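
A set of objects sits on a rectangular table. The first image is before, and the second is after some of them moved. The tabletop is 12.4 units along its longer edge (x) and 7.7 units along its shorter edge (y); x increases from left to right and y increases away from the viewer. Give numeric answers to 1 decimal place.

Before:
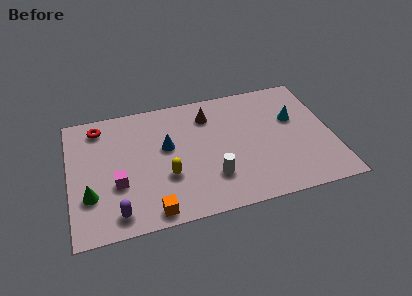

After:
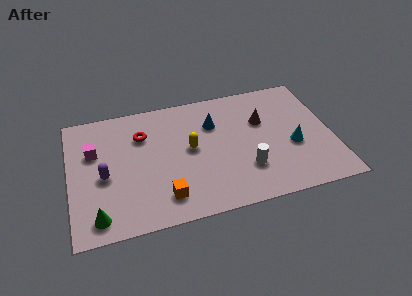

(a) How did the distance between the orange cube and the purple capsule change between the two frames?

+1.7

They were about 1.6 units apart before and 3.3 after — 1.7 units further apart.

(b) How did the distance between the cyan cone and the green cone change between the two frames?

-0.6

The distance was about 10.1 in the first image and 9.5 in the second, so they moved 0.6 units closer together.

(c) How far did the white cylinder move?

1.6

The white cylinder moved from about (6.6, 2.1) to (8.2, 2.2), a distance of √(1.6² + 0.1²) ≈ 1.6.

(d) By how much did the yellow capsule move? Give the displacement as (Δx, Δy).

(1.2, 1.4)

From the two frames, the yellow capsule sits at roughly (4.5, 2.7) before and (5.7, 4.1) after.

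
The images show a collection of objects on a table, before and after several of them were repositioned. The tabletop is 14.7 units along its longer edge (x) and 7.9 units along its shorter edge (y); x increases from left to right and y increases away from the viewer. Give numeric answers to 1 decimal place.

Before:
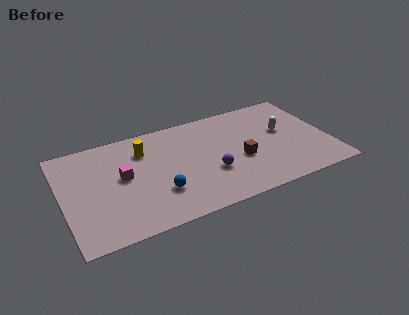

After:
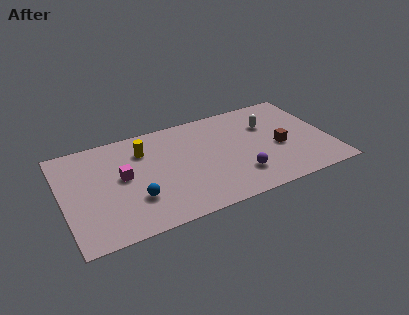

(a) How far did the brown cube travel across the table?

2.2

The brown cube was near (9.7, 3.2) before and (11.9, 3.4) after, so it travelled √(2.2² + 0.2²) ≈ 2.2 units.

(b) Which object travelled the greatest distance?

the brown cube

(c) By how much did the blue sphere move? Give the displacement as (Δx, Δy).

(-1.3, 0.0)

From the two frames, the blue sphere sits at roughly (5.1, 2.4) before and (3.8, 2.4) after.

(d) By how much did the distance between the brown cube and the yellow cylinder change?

+1.9

They were about 5.8 units apart before and 7.7 after — 1.9 units further apart.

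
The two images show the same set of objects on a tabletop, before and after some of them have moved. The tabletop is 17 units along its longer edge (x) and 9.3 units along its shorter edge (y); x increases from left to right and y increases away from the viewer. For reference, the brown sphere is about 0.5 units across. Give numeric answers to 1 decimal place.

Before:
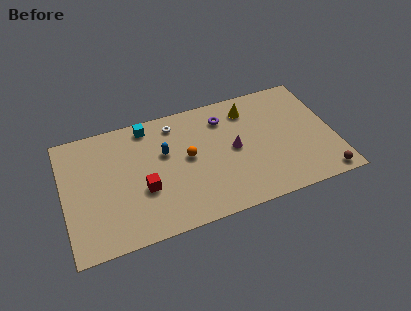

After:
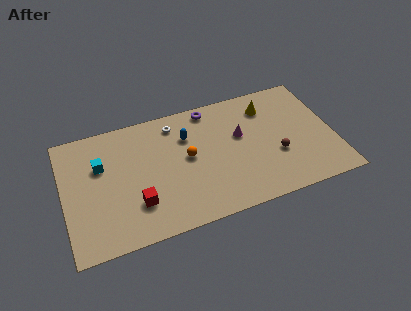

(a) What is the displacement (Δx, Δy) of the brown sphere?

(-2.7, 2.5)

The brown sphere started near (16.0, 0.9) and ended near (13.3, 3.4).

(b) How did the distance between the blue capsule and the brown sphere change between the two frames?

-4.5

Before: roughly 10.8 units apart; after: 6.3. That's 4.5 units closer together.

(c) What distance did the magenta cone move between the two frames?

1.0

The magenta cone moved from about (10.7, 4.7) to (11.2, 5.6), a distance of √(0.5² + 0.9²) ≈ 1.0.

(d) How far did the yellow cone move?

1.2

From (11.9, 7.5) to (13.1, 7.3), the yellow cone covered √(1.2² + 0.2²) ≈ 1.2 units.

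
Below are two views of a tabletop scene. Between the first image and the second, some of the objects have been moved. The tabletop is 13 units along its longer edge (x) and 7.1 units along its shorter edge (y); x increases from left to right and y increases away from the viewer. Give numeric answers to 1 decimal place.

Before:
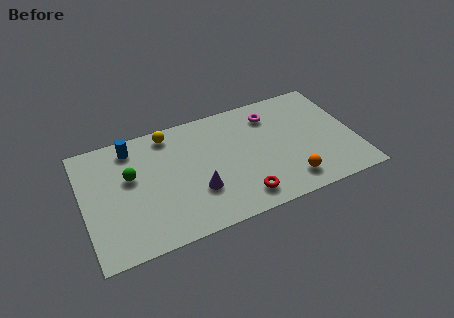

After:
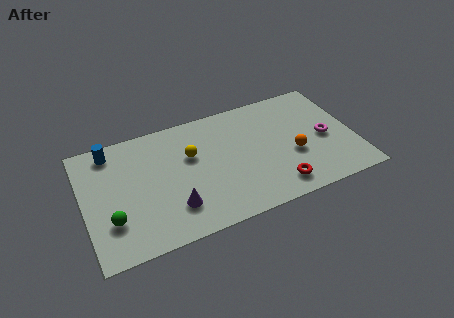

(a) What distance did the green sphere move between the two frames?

2.5

The green sphere moved from about (2.3, 4.3) to (1.2, 2.1), a distance of √(1.1² + 2.2²) ≈ 2.5.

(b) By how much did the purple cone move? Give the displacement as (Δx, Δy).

(-1.2, -0.5)

The purple cone was at about (5.3, 2.3) and moved to about (4.1, 1.8).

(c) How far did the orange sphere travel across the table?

1.6

From (9.6, 1.3) to (10.0, 2.8), the orange sphere covered √(0.4² + 1.5²) ≈ 1.6 units.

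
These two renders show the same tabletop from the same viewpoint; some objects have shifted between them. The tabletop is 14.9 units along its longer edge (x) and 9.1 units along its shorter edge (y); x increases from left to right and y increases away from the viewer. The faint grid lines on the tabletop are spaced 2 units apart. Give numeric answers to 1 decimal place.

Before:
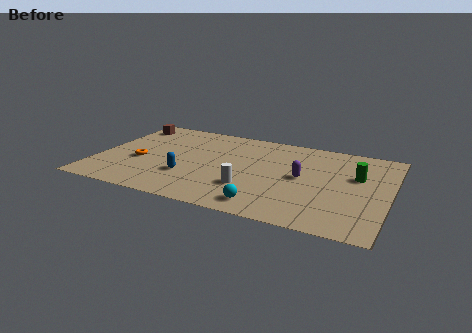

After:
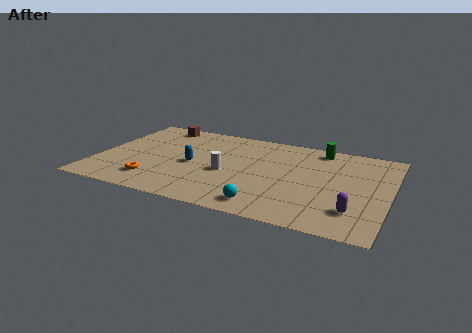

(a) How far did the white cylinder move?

1.8

The white cylinder was near (8.0, 2.7) before and (6.7, 3.9) after, so it travelled √(1.3² + 1.2²) ≈ 1.8 units.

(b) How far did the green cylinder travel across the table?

3.1

The green cylinder was near (13.2, 5.7) before and (11.1, 8.0) after, so it travelled √(2.1² + 2.3²) ≈ 3.1 units.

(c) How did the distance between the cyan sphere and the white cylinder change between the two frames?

+1.8

Before: roughly 1.7 units apart; after: 3.5. That's 1.8 units further apart.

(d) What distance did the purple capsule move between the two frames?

3.8

From (10.5, 4.7) to (13.3, 2.2), the purple capsule covered √(2.8² + 2.5²) ≈ 3.8 units.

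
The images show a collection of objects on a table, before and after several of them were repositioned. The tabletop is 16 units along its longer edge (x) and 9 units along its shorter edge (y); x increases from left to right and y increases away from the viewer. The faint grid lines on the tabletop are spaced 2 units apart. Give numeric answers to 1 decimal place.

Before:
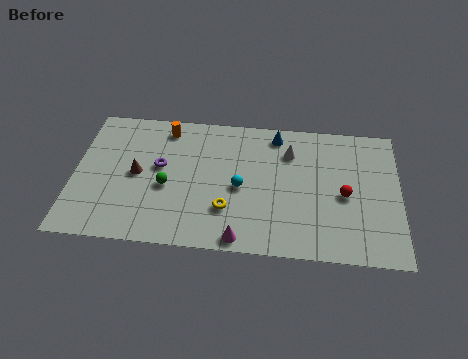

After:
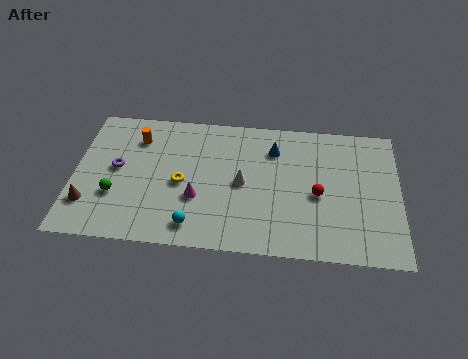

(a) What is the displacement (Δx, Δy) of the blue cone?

(-0.1, -1.0)

The blue cone was at about (9.9, 7.8) and moved to about (9.8, 6.8).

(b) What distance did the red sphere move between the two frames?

1.3

The red sphere moved from about (13.3, 4.1) to (12.0, 4.0), a distance of √(1.3² + 0.1²) ≈ 1.3.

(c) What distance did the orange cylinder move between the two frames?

1.6

The orange cylinder moved from about (4.4, 7.7) to (3.0, 6.9), a distance of √(1.4² + 0.8²) ≈ 1.6.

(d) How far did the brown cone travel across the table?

3.2

The brown cone was near (3.1, 4.5) before and (0.8, 2.3) after, so it travelled √(2.3² + 2.2²) ≈ 3.2 units.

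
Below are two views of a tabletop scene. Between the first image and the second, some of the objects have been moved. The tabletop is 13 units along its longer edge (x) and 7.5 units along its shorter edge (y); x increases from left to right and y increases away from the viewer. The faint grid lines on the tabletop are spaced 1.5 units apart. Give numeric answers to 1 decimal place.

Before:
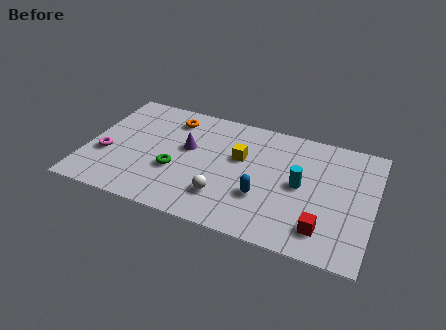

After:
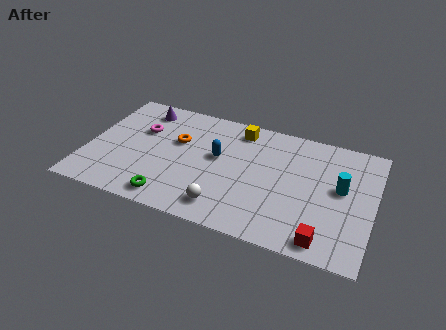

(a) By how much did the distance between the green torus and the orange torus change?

+0.4

The distance was about 3.3 in the first image and 3.7 in the second, so they moved 0.4 units further apart.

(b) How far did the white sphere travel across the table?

0.6

From (6.4, 1.9) to (6.5, 1.3), the white sphere covered √(0.1² + 0.6²) ≈ 0.6 units.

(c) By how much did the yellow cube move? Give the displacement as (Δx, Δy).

(-0.2, 1.8)

From the two frames, the yellow cube sits at roughly (6.9, 4.6) before and (6.7, 6.4) after.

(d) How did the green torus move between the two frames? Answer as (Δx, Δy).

(0.0, -1.8)

From the two frames, the green torus sits at roughly (4.1, 2.8) before and (4.1, 1.0) after.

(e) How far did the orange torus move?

1.5

The orange torus was near (3.6, 6.1) before and (4.0, 4.7) after, so it travelled √(0.4² + 1.4²) ≈ 1.5 units.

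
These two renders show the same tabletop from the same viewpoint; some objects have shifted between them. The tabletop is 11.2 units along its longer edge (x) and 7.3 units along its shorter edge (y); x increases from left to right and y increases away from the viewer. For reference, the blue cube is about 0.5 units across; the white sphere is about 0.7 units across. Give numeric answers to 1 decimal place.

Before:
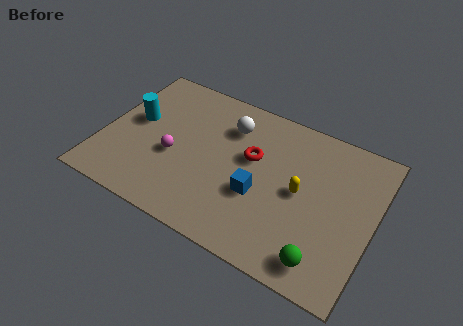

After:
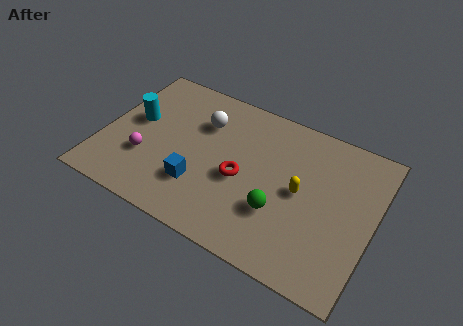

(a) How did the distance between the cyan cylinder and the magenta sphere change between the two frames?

-0.3

Before: roughly 2.1 units apart; after: 1.8. That's 0.3 units closer together.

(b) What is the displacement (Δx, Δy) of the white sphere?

(-1.1, -0.3)

The white sphere started near (5.0, 5.5) and ended near (3.9, 5.2).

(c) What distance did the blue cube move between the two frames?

2.5

The blue cube was near (6.6, 2.8) before and (4.2, 2.1) after, so it travelled √(2.4² + 0.7²) ≈ 2.5 units.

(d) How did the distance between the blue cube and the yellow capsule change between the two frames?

+2.5

Before: roughly 1.8 units apart; after: 4.3. That's 2.5 units further apart.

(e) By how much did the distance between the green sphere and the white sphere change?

-1.7

They were about 6.3 units apart before and 4.6 after — 1.7 units closer together.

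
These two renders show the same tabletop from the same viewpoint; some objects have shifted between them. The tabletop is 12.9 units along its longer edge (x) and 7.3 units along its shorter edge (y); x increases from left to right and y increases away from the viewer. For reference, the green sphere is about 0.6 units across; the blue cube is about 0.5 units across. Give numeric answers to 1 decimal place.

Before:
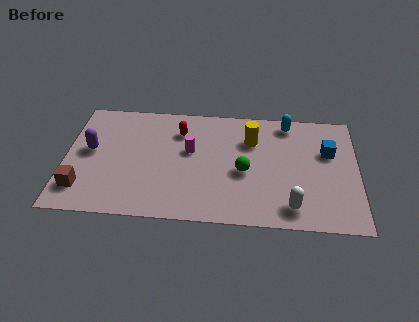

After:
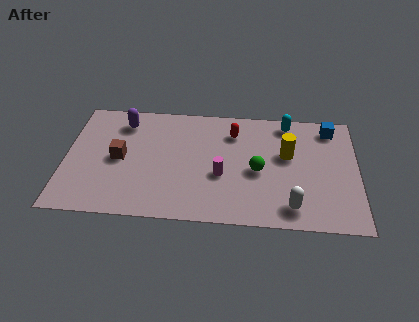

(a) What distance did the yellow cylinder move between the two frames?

1.8

From (8.2, 5.2) to (9.8, 4.4), the yellow cylinder covered √(1.6² + 0.8²) ≈ 1.8 units.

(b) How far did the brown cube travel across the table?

2.6

From (0.8, 1.6) to (2.4, 3.6), the brown cube covered √(1.6² + 2.0²) ≈ 2.6 units.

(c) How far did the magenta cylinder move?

2.0

From (5.5, 4.3) to (6.9, 2.9), the magenta cylinder covered √(1.4² + 1.4²) ≈ 2.0 units.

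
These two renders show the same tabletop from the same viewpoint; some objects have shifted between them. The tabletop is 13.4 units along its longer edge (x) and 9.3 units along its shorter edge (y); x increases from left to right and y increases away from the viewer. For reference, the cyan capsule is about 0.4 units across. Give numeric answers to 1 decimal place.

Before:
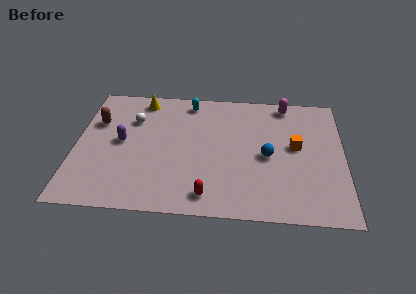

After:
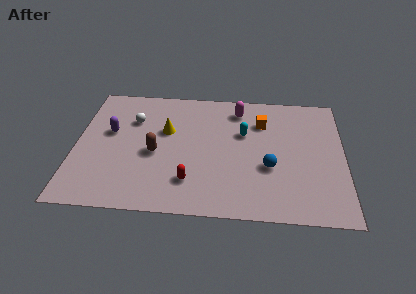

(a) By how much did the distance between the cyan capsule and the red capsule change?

-2.4

Before: roughly 6.9 units apart; after: 4.5. That's 2.4 units closer together.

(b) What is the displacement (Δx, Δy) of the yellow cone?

(1.3, -2.3)

From the two frames, the yellow cone sits at roughly (3.2, 8.1) before and (4.5, 5.8) after.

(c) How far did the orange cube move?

2.4

From (11.0, 5.1) to (9.3, 6.8), the orange cube covered √(1.7² + 1.7²) ≈ 2.4 units.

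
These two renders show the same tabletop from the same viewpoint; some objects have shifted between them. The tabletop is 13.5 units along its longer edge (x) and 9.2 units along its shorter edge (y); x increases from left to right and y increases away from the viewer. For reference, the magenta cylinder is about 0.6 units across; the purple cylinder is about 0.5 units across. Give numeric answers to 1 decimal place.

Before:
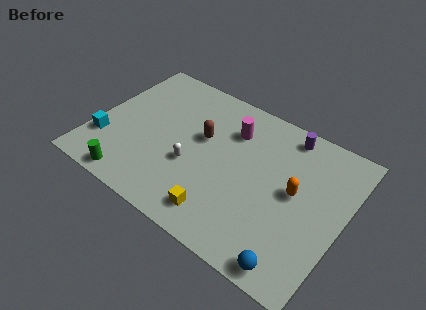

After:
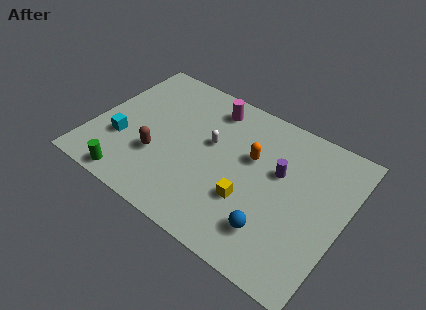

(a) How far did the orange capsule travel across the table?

2.6

The orange capsule was near (10.9, 4.9) before and (8.4, 5.7) after, so it travelled √(2.5² + 0.8²) ≈ 2.6 units.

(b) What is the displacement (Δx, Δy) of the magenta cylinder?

(-1.3, 0.9)

From the two frames, the magenta cylinder sits at roughly (7.1, 6.8) before and (5.8, 7.7) after.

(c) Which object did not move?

the green cylinder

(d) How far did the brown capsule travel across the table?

3.1

The brown capsule moved from about (5.7, 5.5) to (3.7, 3.1), a distance of √(2.0² + 2.4²) ≈ 3.1.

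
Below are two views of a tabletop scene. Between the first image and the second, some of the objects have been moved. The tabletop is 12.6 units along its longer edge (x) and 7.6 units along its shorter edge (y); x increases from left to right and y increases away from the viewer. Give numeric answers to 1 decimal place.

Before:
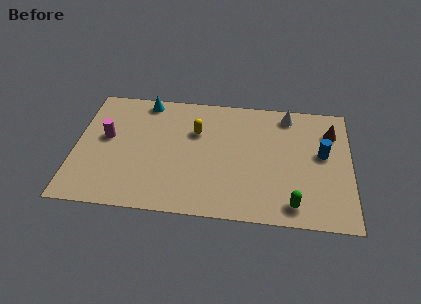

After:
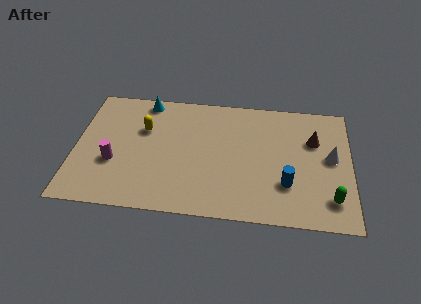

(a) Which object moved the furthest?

the white cone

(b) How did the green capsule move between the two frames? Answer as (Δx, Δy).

(1.7, 0.5)

From the two frames, the green capsule sits at roughly (10.0, 1.1) before and (11.7, 1.6) after.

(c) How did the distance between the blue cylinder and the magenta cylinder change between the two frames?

-2.0

The distance was about 9.9 in the first image and 7.9 in the second, so they moved 2.0 units closer together.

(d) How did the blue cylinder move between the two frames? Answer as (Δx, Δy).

(-1.6, -2.0)

The blue cylinder started near (11.3, 4.3) and ended near (9.7, 2.3).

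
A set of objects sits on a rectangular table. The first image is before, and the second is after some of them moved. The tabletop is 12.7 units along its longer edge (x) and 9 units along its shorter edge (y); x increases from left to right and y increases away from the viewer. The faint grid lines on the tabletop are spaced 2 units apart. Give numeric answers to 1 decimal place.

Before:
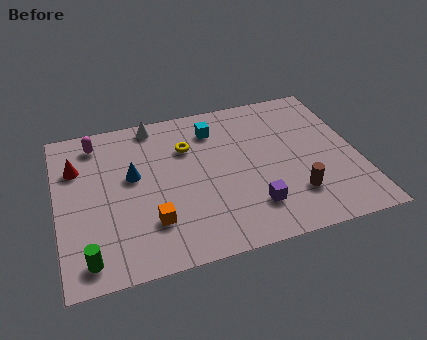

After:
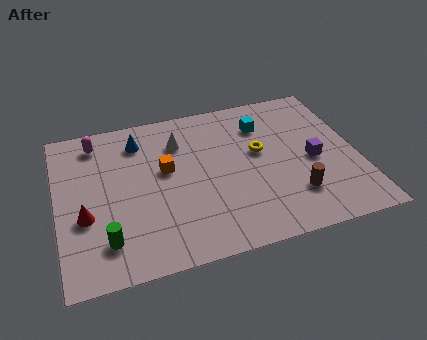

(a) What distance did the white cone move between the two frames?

1.7

The white cone was near (4.3, 8.1) before and (5.3, 6.7) after, so it travelled √(1.0² + 1.4²) ≈ 1.7 units.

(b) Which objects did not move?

the brown cylinder and the magenta capsule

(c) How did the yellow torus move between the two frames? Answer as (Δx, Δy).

(3.0, -1.1)

From the two frames, the yellow torus sits at roughly (5.6, 6.3) before and (8.6, 5.2) after.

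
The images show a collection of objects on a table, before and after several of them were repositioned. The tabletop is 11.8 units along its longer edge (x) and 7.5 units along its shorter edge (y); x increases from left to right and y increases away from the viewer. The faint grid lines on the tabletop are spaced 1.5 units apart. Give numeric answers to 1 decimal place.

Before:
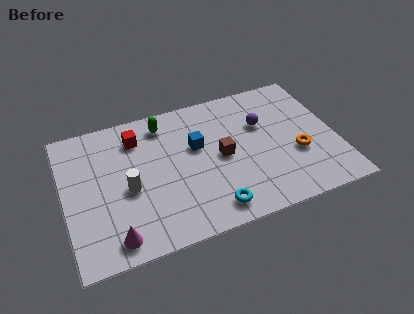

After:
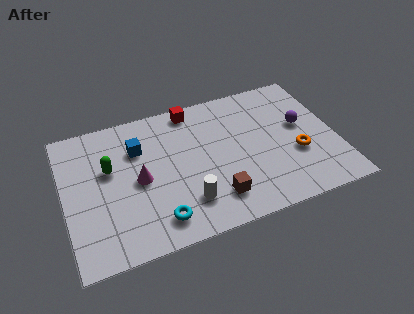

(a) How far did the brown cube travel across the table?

2.2

The brown cube moved from about (6.8, 3.7) to (6.3, 1.6), a distance of √(0.5² + 2.1²) ≈ 2.2.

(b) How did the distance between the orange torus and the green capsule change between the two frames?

+1.7

Before: roughly 6.5 units apart; after: 8.2. That's 1.7 units further apart.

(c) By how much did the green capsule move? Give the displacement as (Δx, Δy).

(-2.5, -1.7)

From the two frames, the green capsule sits at roughly (4.5, 6.3) before and (2.0, 4.6) after.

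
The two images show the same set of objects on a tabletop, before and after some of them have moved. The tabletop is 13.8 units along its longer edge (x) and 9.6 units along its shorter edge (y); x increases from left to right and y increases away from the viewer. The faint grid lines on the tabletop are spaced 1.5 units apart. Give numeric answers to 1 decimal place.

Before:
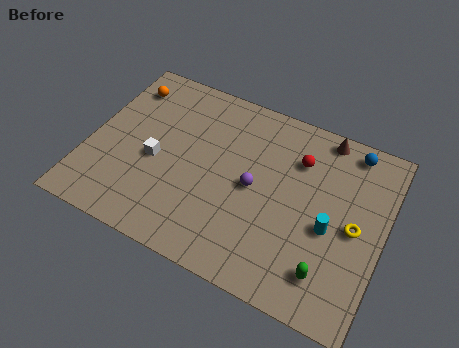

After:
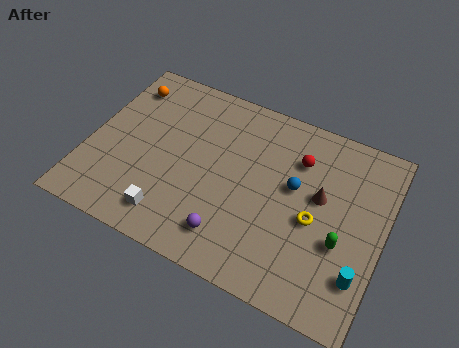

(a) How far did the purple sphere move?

3.0

From (7.8, 4.7) to (7.1, 1.8), the purple sphere covered √(0.7² + 2.9²) ≈ 3.0 units.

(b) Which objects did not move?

the red sphere and the orange sphere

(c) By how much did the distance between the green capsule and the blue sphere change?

-3.5

The distance was about 6.6 in the first image and 3.1 in the second, so they moved 3.5 units closer together.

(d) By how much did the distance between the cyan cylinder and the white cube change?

+0.5

The distance was about 8.2 in the first image and 8.7 in the second, so they moved 0.5 units further apart.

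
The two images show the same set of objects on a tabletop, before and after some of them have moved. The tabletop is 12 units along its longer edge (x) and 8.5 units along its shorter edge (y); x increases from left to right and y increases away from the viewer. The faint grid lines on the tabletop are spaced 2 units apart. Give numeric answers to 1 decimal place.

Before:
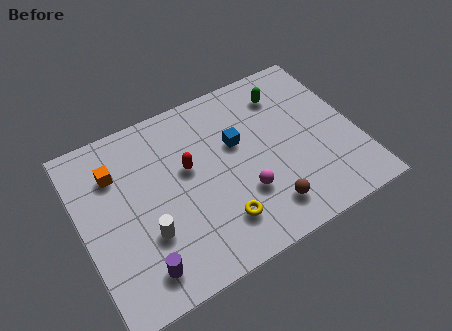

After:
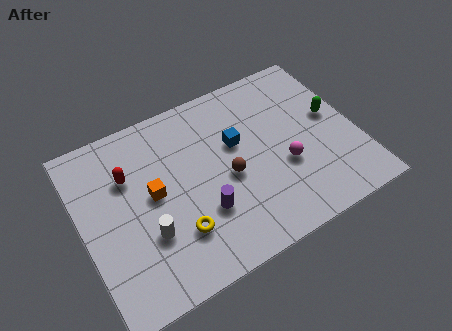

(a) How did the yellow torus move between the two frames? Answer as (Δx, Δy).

(-1.8, 0.4)

The yellow torus was at about (5.6, 1.9) and moved to about (3.8, 2.3).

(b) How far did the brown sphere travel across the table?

2.6

The brown sphere moved from about (7.6, 1.6) to (6.3, 3.8), a distance of √(1.3² + 2.2²) ≈ 2.6.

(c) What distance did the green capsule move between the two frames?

2.7

From (9.3, 6.7) to (11.1, 4.7), the green capsule covered √(1.8² + 2.0²) ≈ 2.7 units.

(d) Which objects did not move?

the blue cube and the white cylinder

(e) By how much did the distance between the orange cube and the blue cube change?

-1.4

They were about 5.3 units apart before and 3.9 after — 1.4 units closer together.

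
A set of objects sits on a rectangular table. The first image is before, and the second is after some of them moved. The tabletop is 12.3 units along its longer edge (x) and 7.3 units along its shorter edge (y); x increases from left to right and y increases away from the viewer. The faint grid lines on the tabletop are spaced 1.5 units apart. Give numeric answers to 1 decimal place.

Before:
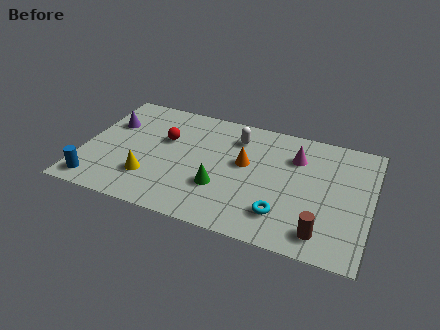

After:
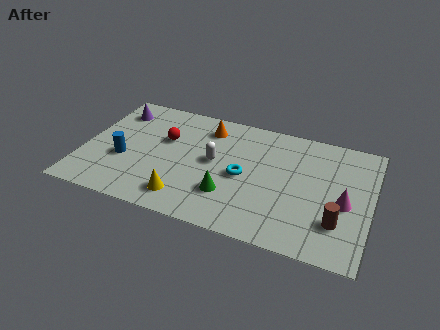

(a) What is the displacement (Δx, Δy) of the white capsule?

(-0.8, -1.8)

The white capsule started near (6.4, 5.7) and ended near (5.6, 3.9).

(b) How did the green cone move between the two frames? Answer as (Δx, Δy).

(0.4, -0.3)

The green cone was at about (6.0, 2.4) and moved to about (6.4, 2.1).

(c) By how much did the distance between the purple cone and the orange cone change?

-1.9

Before: roughly 5.9 units apart; after: 4.0. That's 1.9 units closer together.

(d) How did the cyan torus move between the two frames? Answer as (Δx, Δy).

(-1.8, 1.7)

The cyan torus was at about (8.7, 1.7) and moved to about (6.9, 3.4).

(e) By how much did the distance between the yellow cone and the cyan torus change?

-2.6

Before: roughly 5.7 units apart; after: 3.1. That's 2.6 units closer together.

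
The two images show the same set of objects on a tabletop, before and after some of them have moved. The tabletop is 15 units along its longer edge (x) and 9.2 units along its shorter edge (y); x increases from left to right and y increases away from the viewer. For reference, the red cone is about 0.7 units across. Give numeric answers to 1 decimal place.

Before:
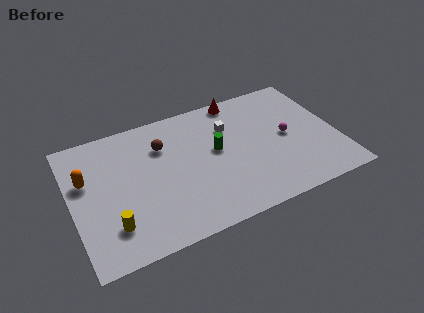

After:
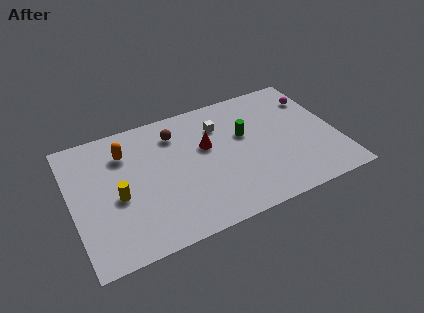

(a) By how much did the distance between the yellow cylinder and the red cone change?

-4.6

They were about 10.0 units apart before and 5.4 after — 4.6 units closer together.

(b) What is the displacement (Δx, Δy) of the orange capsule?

(2.3, 1.1)

From the two frames, the orange capsule sits at roughly (0.9, 5.8) before and (3.2, 6.9) after.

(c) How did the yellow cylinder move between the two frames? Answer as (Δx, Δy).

(0.5, 1.8)

From the two frames, the yellow cylinder sits at roughly (2.0, 2.2) before and (2.5, 4.0) after.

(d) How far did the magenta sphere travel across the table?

3.0

From (12.2, 4.6) to (14.1, 6.9), the magenta sphere covered √(1.9² + 2.3²) ≈ 3.0 units.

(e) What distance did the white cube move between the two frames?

0.6

The white cube moved from about (9.1, 6.5) to (8.6, 6.8), a distance of √(0.5² + 0.3²) ≈ 0.6.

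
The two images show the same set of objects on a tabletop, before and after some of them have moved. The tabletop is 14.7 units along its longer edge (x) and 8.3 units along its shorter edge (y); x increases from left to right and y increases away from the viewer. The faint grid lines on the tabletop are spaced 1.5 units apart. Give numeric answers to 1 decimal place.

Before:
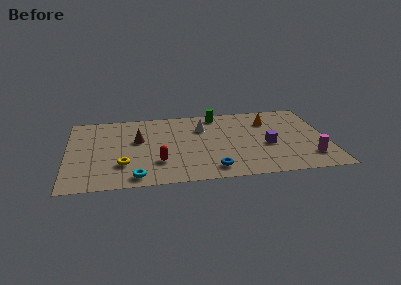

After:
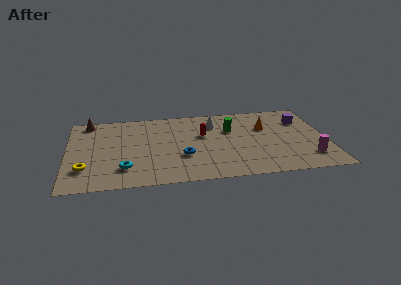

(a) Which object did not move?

the magenta cylinder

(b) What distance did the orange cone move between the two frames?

0.7

The orange cone moved from about (11.5, 6.2) to (11.3, 5.5), a distance of √(0.2² + 0.7²) ≈ 0.7.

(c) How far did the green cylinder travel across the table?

1.9

From (8.6, 7.3) to (9.3, 5.5), the green cylinder covered √(0.7² + 1.8²) ≈ 1.9 units.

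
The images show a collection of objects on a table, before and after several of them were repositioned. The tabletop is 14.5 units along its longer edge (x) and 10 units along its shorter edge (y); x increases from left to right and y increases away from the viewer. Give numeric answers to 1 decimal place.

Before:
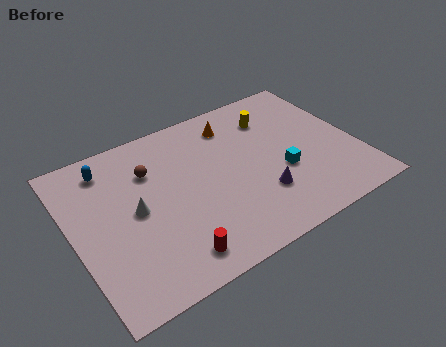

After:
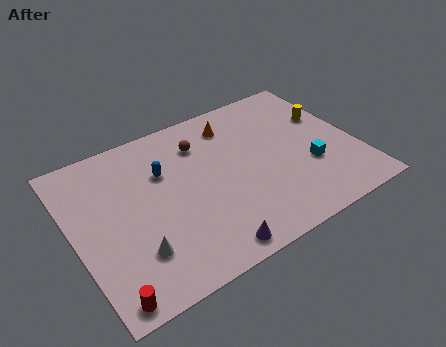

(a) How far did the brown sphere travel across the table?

2.7

The brown sphere was near (4.2, 7.1) before and (6.9, 7.6) after, so it travelled √(2.7² + 0.5²) ≈ 2.7 units.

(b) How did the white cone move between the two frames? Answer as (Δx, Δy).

(-0.4, -2.4)

The white cone was at about (3.1, 5.0) and moved to about (2.7, 2.6).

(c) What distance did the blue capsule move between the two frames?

3.1

From (2.2, 8.3) to (4.8, 6.7), the blue capsule covered √(2.6² + 1.6²) ≈ 3.1 units.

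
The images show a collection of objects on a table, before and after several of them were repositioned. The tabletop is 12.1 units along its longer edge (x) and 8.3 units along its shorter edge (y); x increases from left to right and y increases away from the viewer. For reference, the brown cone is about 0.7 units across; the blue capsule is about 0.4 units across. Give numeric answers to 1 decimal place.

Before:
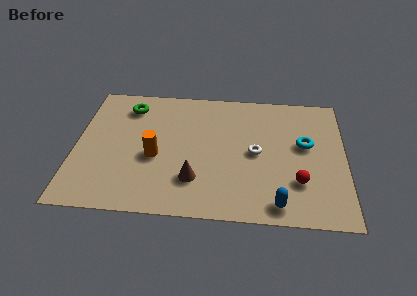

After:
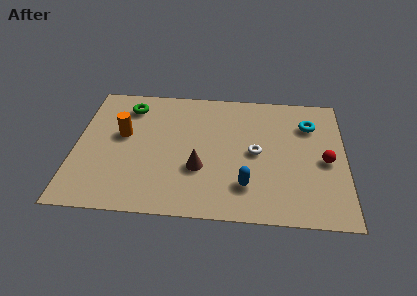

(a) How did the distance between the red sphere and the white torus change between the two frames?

+0.6

The distance was about 2.5 in the first image and 3.1 in the second, so they moved 0.6 units further apart.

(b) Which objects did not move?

the white torus and the green torus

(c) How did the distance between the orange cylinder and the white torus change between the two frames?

+1.5

They were about 4.5 units apart before and 6.0 after — 1.5 units further apart.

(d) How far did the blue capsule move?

1.7

The blue capsule was near (9.1, 1.0) before and (7.7, 2.0) after, so it travelled √(1.4² + 1.0²) ≈ 1.7 units.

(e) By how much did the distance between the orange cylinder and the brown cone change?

+1.8

They were about 2.2 units apart before and 4.0 after — 1.8 units further apart.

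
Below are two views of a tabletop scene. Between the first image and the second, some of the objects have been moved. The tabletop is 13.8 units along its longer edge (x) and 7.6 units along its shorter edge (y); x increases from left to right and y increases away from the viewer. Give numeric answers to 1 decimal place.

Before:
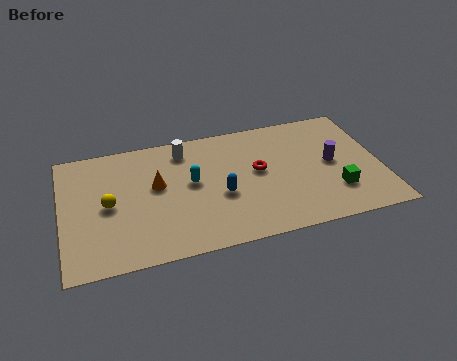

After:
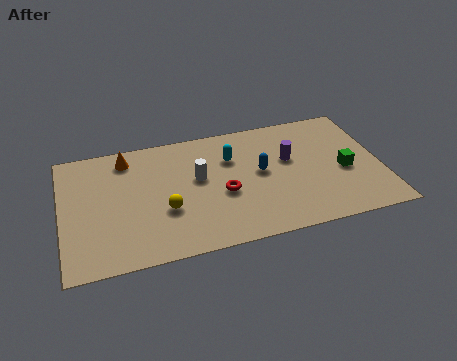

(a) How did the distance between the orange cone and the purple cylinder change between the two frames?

-0.4

The distance was about 7.6 in the first image and 7.2 in the second, so they moved 0.4 units closer together.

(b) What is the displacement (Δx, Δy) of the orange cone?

(-1.2, 2.0)

The orange cone started near (4.1, 4.4) and ended near (2.9, 6.4).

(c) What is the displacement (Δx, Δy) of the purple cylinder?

(-1.8, 0.7)

From the two frames, the purple cylinder sits at roughly (11.7, 3.9) before and (9.9, 4.6) after.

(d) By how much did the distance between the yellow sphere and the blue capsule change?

-0.4

They were about 4.8 units apart before and 4.4 after — 0.4 units closer together.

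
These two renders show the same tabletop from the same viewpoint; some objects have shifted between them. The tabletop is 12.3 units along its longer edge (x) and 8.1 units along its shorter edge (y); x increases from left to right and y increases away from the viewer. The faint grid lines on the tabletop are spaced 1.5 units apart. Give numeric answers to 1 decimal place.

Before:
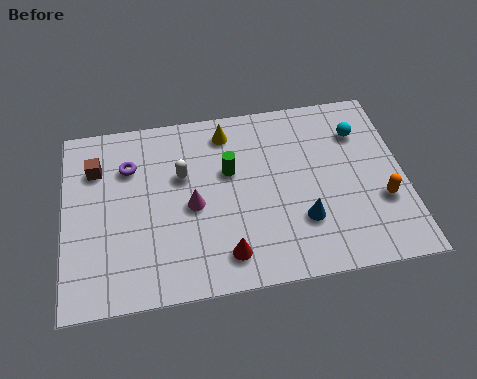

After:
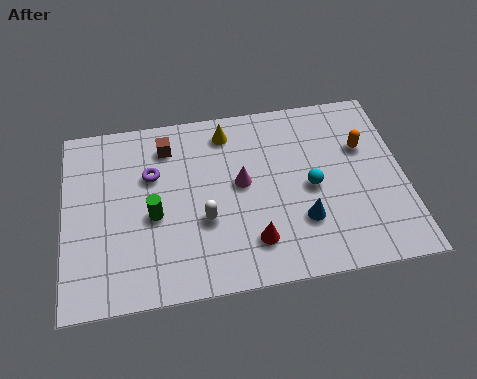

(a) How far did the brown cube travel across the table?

2.7

The brown cube was near (1.2, 5.9) before and (3.8, 6.5) after, so it travelled √(2.6² + 0.6²) ≈ 2.7 units.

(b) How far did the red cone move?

1.1

From (5.7, 1.4) to (6.7, 1.8), the red cone covered √(1.0² + 0.4²) ≈ 1.1 units.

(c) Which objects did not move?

the blue cone and the yellow cone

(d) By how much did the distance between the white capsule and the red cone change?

-1.9

They were about 4.0 units apart before and 2.1 after — 1.9 units closer together.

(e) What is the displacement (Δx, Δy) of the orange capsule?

(-0.5, 2.5)

The orange capsule started near (11.4, 2.8) and ended near (10.9, 5.3).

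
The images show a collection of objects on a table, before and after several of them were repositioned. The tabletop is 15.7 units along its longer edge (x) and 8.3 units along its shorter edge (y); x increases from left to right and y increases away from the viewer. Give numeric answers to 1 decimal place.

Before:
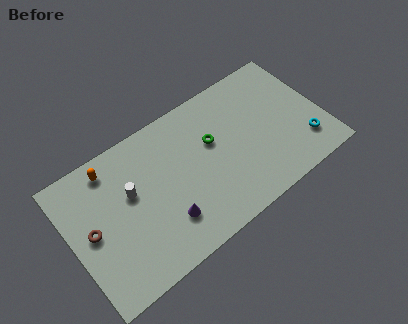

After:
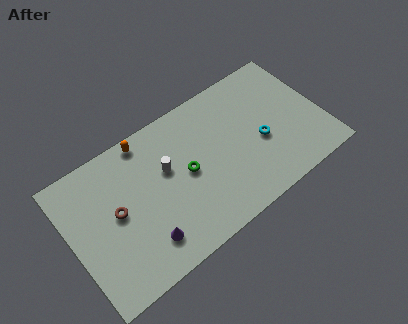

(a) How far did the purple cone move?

1.5

The purple cone was near (5.5, 2.2) before and (4.1, 1.8) after, so it travelled √(1.4² + 0.4²) ≈ 1.5 units.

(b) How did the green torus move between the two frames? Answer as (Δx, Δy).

(-1.8, -0.9)

From the two frames, the green torus sits at roughly (9.0, 5.1) before and (7.2, 4.2) after.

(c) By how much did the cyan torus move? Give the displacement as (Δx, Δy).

(-2.5, 1.5)

The cyan torus started near (14.3, 2.0) and ended near (11.8, 3.5).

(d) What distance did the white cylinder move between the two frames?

2.3

The white cylinder was near (3.8, 5.0) before and (6.1, 5.1) after, so it travelled √(2.3² + 0.1²) ≈ 2.3 units.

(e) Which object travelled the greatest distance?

the cyan torus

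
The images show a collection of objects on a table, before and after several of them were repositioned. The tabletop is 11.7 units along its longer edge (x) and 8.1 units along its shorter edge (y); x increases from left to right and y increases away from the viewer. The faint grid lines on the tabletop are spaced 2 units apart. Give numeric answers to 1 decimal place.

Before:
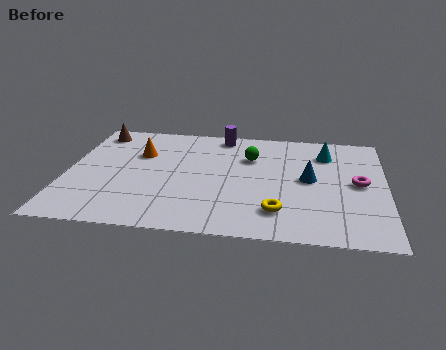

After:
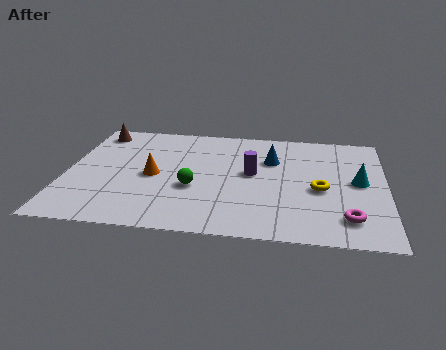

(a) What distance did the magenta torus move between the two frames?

2.5

The magenta torus moved from about (10.7, 4.1) to (10.3, 1.6), a distance of √(0.4² + 2.5²) ≈ 2.5.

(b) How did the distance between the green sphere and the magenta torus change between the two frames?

+1.5

They were about 4.3 units apart before and 5.8 after — 1.5 units further apart.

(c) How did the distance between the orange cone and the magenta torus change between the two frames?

-0.8

The distance was about 8.2 in the first image and 7.4 in the second, so they moved 0.8 units closer together.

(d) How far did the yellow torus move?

2.3

The yellow torus was near (7.8, 1.8) before and (9.3, 3.5) after, so it travelled √(1.5² + 1.7²) ≈ 2.3 units.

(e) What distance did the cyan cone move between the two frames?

2.3

The cyan cone was near (9.5, 6.2) before and (10.7, 4.2) after, so it travelled √(1.2² + 2.0²) ≈ 2.3 units.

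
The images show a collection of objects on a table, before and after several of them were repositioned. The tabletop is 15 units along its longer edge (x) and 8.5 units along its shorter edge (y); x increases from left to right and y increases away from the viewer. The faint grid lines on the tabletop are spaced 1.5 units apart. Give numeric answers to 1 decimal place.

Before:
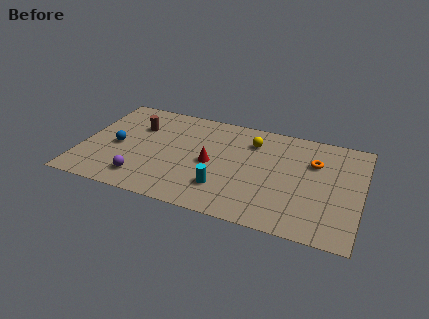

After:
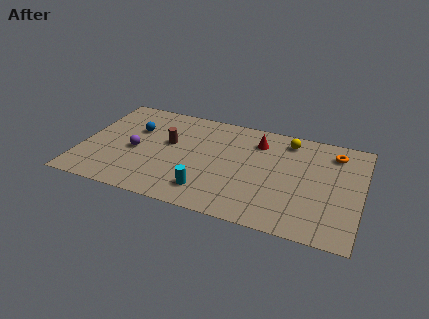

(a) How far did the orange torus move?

1.5

The orange torus was near (12.4, 5.8) before and (13.4, 6.9) after, so it travelled √(1.0² + 1.1²) ≈ 1.5 units.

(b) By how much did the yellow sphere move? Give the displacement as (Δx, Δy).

(1.9, 0.7)

The yellow sphere was at about (9.0, 6.5) and moved to about (10.9, 7.2).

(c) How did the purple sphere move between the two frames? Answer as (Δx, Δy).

(-0.6, 2.2)

The purple sphere started near (3.5, 1.6) and ended near (2.9, 3.8).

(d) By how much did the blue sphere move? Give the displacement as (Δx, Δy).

(0.8, 1.7)

The blue sphere was at about (1.9, 3.9) and moved to about (2.7, 5.6).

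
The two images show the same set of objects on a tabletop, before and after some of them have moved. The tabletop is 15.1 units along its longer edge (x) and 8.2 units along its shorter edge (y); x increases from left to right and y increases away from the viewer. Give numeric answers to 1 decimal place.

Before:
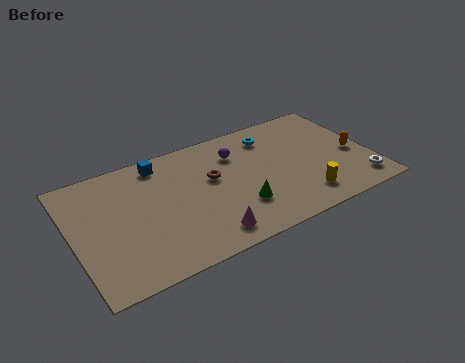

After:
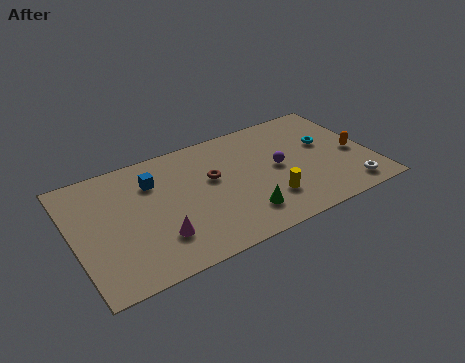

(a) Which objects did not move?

the brown torus and the orange capsule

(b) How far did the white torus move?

0.6

The white torus moved from about (14.2, 1.4) to (13.6, 1.2), a distance of √(0.6² + 0.2²) ≈ 0.6.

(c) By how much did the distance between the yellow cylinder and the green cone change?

-1.8

They were about 3.3 units apart before and 1.5 after — 1.8 units closer together.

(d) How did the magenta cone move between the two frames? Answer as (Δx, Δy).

(-2.3, 0.9)

The magenta cone started near (6.3, 1.3) and ended near (4.0, 2.2).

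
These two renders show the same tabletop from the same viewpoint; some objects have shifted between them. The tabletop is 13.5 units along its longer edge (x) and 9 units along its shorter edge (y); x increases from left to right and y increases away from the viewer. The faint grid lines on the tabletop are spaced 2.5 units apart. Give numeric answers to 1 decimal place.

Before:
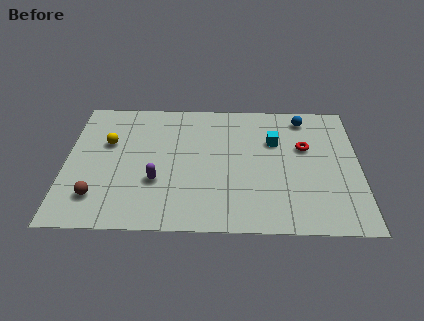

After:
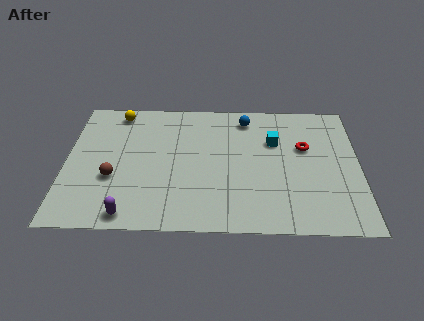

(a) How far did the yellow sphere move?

2.2

The yellow sphere was near (1.9, 5.7) before and (2.3, 7.9) after, so it travelled √(0.4² + 2.2²) ≈ 2.2 units.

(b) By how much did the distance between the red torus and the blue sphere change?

+1.3

They were about 2.1 units apart before and 3.4 after — 1.3 units further apart.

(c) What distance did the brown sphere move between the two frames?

1.5

The brown sphere moved from about (1.5, 2.0) to (2.2, 3.3), a distance of √(0.7² + 1.3²) ≈ 1.5.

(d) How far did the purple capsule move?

2.5

The purple capsule moved from about (4.2, 3.1) to (3.0, 0.9), a distance of √(1.2² + 2.2²) ≈ 2.5.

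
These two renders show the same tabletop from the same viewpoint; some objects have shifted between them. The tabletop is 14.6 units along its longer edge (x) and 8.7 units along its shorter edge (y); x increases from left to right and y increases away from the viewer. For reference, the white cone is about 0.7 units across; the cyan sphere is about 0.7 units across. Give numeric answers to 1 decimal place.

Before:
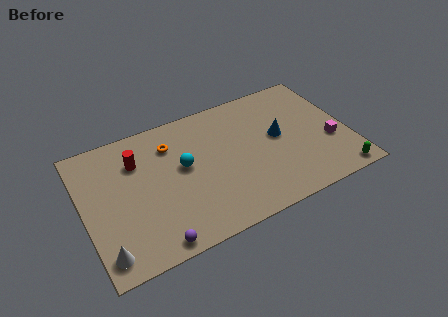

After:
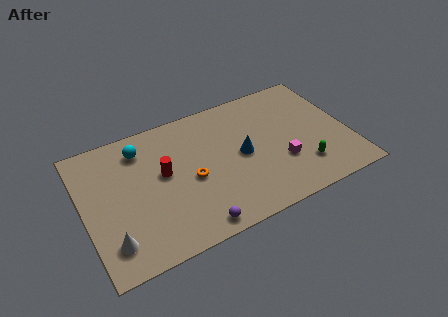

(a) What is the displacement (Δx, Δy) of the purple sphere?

(2.2, 0.1)

The purple sphere started near (3.4, 0.8) and ended near (5.6, 0.9).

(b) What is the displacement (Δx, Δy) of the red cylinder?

(1.3, -1.4)

The red cylinder was at about (3.1, 6.3) and moved to about (4.4, 4.9).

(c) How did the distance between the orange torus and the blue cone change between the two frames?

-3.2

They were about 6.1 units apart before and 2.9 after — 3.2 units closer together.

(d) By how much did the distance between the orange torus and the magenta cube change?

-4.2

They were about 9.2 units apart before and 5.0 after — 4.2 units closer together.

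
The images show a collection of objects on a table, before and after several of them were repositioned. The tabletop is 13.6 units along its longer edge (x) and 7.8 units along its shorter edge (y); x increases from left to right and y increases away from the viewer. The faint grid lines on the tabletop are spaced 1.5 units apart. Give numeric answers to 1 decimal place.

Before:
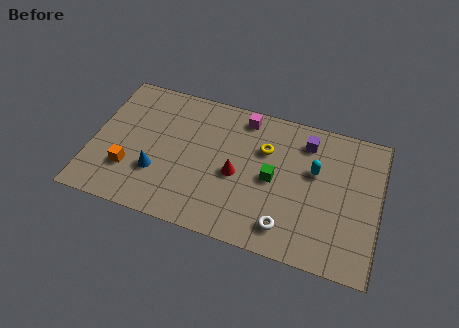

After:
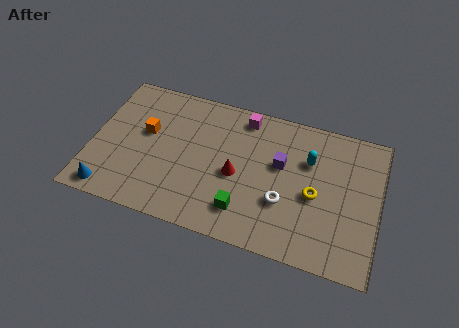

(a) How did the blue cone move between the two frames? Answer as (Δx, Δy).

(-2.1, -1.6)

From the two frames, the blue cone sits at roughly (3.2, 2.5) before and (1.1, 0.9) after.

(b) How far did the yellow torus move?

3.1

From (8.1, 5.3) to (10.6, 3.5), the yellow torus covered √(2.5² + 1.8²) ≈ 3.1 units.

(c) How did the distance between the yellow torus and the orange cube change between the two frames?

+1.3

The distance was about 6.9 in the first image and 8.2 in the second, so they moved 1.3 units further apart.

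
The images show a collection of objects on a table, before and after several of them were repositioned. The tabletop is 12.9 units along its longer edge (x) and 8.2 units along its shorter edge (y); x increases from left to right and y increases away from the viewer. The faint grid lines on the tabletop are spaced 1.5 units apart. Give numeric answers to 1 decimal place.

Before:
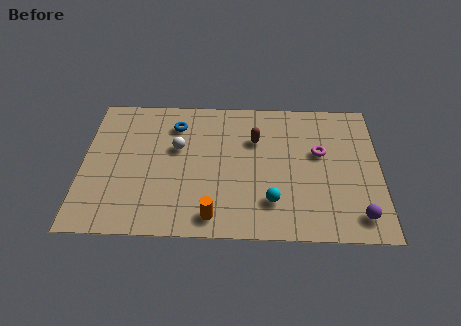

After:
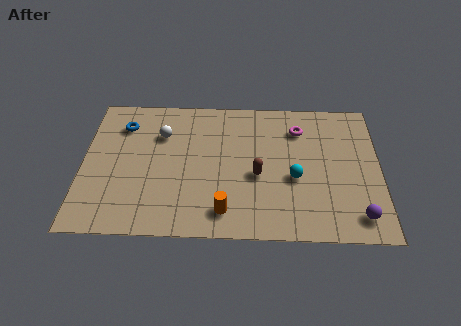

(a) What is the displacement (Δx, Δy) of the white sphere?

(-0.7, 0.8)

The white sphere started near (4.1, 5.0) and ended near (3.4, 5.8).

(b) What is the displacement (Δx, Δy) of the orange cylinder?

(0.5, 0.3)

The orange cylinder was at about (5.7, 1.1) and moved to about (6.2, 1.4).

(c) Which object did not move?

the purple sphere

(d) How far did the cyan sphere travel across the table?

1.7

The cyan sphere moved from about (8.2, 2.0) to (9.2, 3.4), a distance of √(1.0² + 1.4²) ≈ 1.7.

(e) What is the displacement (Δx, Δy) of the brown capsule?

(0.1, -2.1)

The brown capsule was at about (7.5, 5.6) and moved to about (7.6, 3.5).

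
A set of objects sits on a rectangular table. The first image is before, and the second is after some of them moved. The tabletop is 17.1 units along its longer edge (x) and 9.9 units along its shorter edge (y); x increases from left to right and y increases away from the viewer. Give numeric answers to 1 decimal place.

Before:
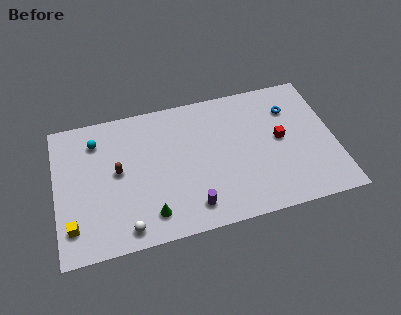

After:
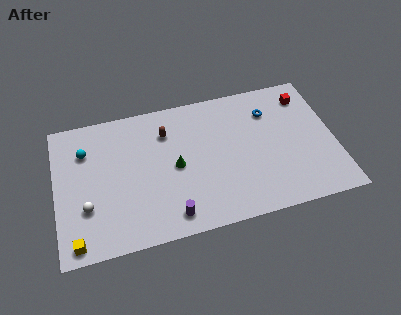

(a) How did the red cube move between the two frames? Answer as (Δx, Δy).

(1.8, 2.8)

The red cube started near (13.8, 5.2) and ended near (15.6, 8.0).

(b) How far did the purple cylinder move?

1.3

The purple cylinder was near (8.1, 1.7) before and (6.8, 1.4) after, so it travelled √(1.3² + 0.3²) ≈ 1.3 units.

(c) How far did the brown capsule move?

3.7

The brown capsule was near (3.8, 5.3) before and (6.9, 7.4) after, so it travelled √(3.1² + 2.1²) ≈ 3.7 units.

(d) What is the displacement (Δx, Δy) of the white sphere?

(-2.3, 2.0)

From the two frames, the white sphere sits at roughly (4.1, 1.2) before and (1.8, 3.2) after.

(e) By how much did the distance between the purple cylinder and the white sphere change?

+1.3

They were about 4.0 units apart before and 5.3 after — 1.3 units further apart.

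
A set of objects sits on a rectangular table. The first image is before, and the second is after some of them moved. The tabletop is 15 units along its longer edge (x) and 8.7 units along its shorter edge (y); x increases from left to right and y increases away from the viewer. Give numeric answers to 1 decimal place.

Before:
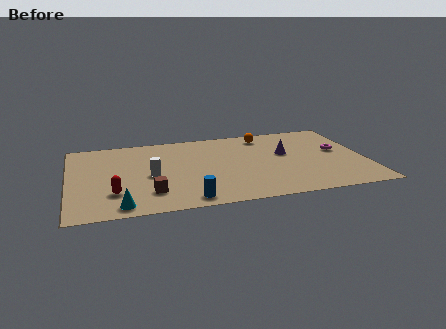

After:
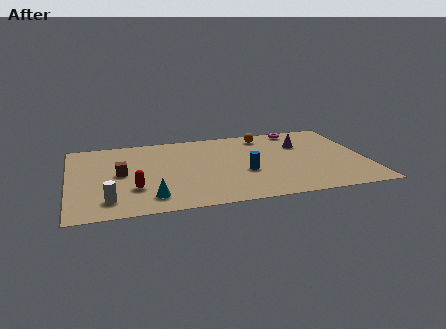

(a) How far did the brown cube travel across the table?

2.8

The brown cube was near (4.0, 2.1) before and (2.6, 4.5) after, so it travelled √(1.4² + 2.4²) ≈ 2.8 units.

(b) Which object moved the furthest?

the blue cylinder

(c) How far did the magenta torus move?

3.4

The magenta torus moved from about (13.7, 4.9) to (11.9, 7.8), a distance of √(1.8² + 2.9²) ≈ 3.4.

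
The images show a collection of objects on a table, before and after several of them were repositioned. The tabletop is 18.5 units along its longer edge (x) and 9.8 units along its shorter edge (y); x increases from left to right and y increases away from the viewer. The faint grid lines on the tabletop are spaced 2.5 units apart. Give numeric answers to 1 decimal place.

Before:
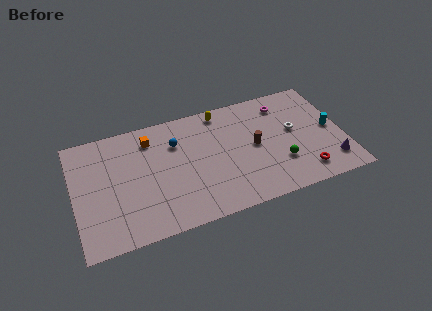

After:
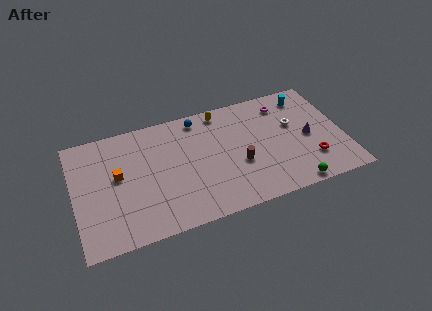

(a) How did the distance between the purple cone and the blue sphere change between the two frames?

-3.1

They were about 11.4 units apart before and 8.3 after — 3.1 units closer together.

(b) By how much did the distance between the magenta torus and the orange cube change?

+2.7

They were about 9.3 units apart before and 12.0 after — 2.7 units further apart.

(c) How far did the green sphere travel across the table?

2.3

The green sphere was near (14.0, 3.0) before and (14.6, 0.8) after, so it travelled √(0.6² + 2.2²) ≈ 2.3 units.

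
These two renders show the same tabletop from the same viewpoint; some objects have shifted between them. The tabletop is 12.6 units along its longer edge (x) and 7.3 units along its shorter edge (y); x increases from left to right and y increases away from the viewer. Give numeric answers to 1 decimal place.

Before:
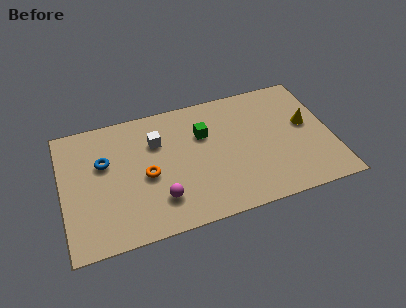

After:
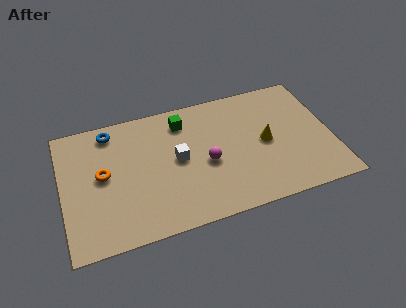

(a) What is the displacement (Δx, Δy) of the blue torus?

(0.4, 1.7)

From the two frames, the blue torus sits at roughly (2.0, 4.6) before and (2.4, 6.3) after.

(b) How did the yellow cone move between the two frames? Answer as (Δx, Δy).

(-2.0, -0.5)

The yellow cone was at about (11.5, 4.1) and moved to about (9.5, 3.6).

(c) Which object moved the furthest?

the magenta sphere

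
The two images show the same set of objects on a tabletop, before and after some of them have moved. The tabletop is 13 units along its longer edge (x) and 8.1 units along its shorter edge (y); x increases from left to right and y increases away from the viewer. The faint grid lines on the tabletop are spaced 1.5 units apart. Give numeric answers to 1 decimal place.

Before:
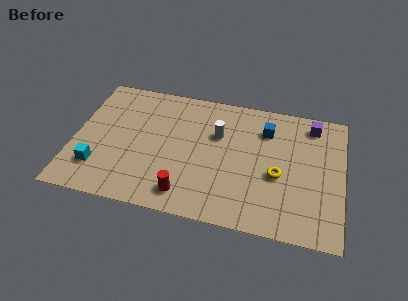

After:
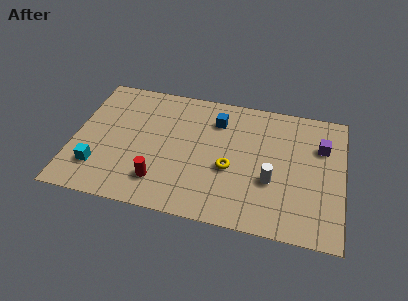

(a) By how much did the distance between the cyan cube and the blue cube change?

-2.0

Before: roughly 8.9 units apart; after: 6.9. That's 2.0 units closer together.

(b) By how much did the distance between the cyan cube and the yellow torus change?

-2.3

They were about 8.7 units apart before and 6.4 after — 2.3 units closer together.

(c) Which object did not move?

the cyan cube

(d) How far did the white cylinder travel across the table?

3.5

The white cylinder moved from about (6.9, 5.3) to (9.6, 3.0), a distance of √(2.7² + 2.3²) ≈ 3.5.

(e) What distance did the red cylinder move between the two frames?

1.4

The red cylinder moved from about (5.6, 1.3) to (4.3, 1.8), a distance of √(1.3² + 0.5²) ≈ 1.4.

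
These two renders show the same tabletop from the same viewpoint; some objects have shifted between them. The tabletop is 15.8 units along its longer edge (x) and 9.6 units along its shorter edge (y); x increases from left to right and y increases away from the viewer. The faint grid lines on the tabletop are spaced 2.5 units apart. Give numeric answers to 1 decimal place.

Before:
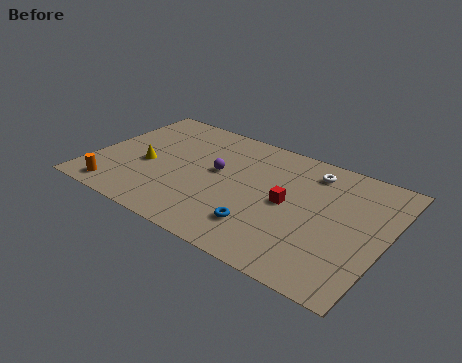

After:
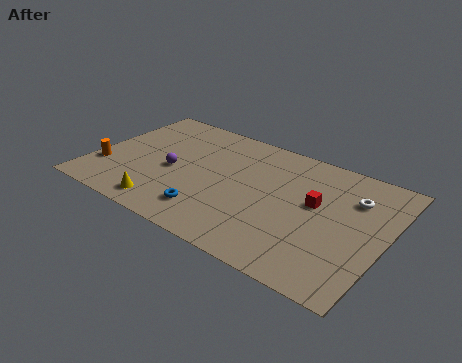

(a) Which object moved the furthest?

the yellow cone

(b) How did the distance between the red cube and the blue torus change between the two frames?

+3.6

They were about 2.7 units apart before and 6.3 after — 3.6 units further apart.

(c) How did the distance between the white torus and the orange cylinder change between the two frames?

+1.9

The distance was about 11.7 in the first image and 13.6 in the second, so they moved 1.9 units further apart.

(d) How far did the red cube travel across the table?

1.6

The red cube moved from about (10.6, 4.8) to (12.0, 5.5), a distance of √(1.4² + 0.7²) ≈ 1.6.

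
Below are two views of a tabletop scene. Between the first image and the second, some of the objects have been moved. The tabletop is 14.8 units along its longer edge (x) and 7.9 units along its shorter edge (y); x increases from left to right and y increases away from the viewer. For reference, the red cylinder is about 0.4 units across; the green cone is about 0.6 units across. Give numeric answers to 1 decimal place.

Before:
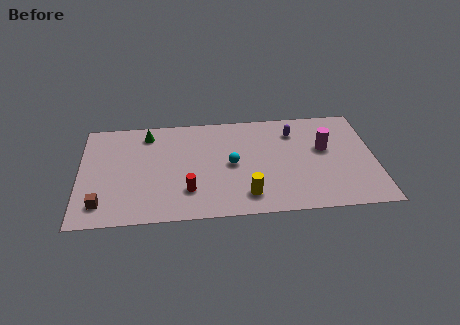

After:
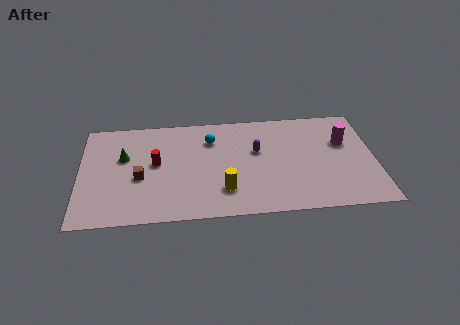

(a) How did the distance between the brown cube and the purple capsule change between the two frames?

-4.6

The distance was about 10.7 in the first image and 6.1 in the second, so they moved 4.6 units closer together.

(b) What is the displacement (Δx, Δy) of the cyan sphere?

(-1.0, 2.0)

The cyan sphere was at about (7.6, 3.9) and moved to about (6.6, 5.9).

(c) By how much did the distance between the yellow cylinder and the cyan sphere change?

+1.4

They were about 2.5 units apart before and 3.9 after — 1.4 units further apart.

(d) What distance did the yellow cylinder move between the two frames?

1.2

The yellow cylinder was near (8.3, 1.5) before and (7.2, 2.0) after, so it travelled √(1.1² + 0.5²) ≈ 1.2 units.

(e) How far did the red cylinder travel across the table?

2.7

The red cylinder moved from about (5.4, 2.1) to (3.8, 4.3), a distance of √(1.6² + 2.2²) ≈ 2.7.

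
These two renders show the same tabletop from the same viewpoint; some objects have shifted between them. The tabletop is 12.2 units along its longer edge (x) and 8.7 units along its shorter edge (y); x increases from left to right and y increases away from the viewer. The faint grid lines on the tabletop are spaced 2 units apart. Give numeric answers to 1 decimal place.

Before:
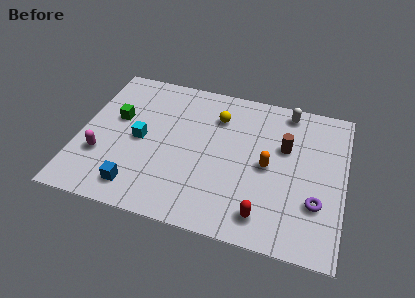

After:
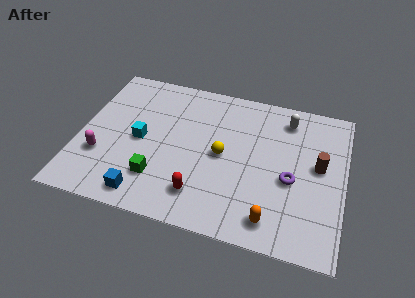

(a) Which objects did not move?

the magenta capsule and the cyan cube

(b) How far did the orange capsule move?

2.9

The orange capsule moved from about (8.7, 4.2) to (9.1, 1.3), a distance of √(0.4² + 2.9²) ≈ 2.9.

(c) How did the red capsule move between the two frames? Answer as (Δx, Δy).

(-2.9, 0.4)

From the two frames, the red capsule sits at roughly (8.7, 1.4) before and (5.8, 1.8) after.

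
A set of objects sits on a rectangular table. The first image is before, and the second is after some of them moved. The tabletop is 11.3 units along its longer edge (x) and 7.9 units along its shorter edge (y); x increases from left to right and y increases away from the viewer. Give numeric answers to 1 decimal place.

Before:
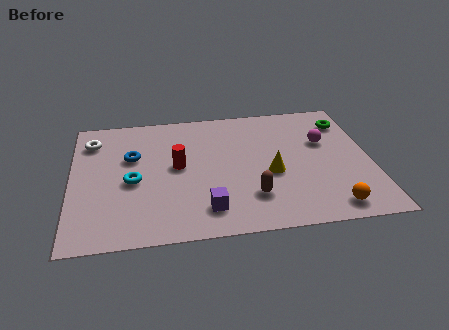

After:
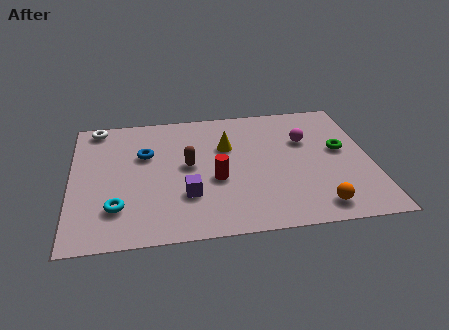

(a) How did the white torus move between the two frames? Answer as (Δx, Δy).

(0.2, 0.9)

The white torus started near (0.8, 6.2) and ended near (1.0, 7.1).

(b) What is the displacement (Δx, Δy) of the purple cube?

(-0.7, 0.9)

The purple cube started near (5.0, 1.5) and ended near (4.3, 2.4).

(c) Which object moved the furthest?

the brown capsule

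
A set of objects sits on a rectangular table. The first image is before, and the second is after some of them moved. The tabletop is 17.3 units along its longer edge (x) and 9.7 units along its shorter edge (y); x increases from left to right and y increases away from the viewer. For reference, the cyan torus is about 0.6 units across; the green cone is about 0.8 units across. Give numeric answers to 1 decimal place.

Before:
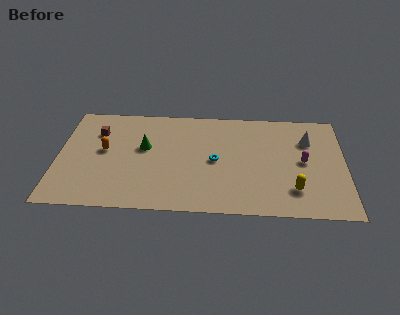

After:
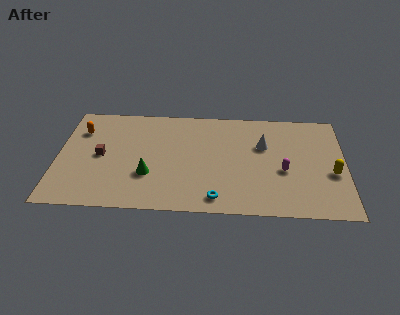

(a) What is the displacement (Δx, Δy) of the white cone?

(-2.7, -0.6)

The white cone was at about (15.1, 6.9) and moved to about (12.4, 6.3).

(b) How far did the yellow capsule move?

2.8

The yellow capsule was near (14.2, 2.3) before and (16.5, 3.9) after, so it travelled √(2.3² + 1.6²) ≈ 2.8 units.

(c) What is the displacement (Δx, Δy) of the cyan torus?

(0.1, -3.4)

The cyan torus started near (9.5, 4.7) and ended near (9.6, 1.3).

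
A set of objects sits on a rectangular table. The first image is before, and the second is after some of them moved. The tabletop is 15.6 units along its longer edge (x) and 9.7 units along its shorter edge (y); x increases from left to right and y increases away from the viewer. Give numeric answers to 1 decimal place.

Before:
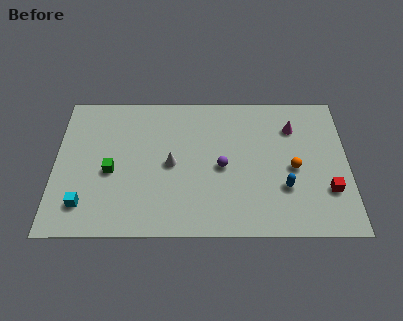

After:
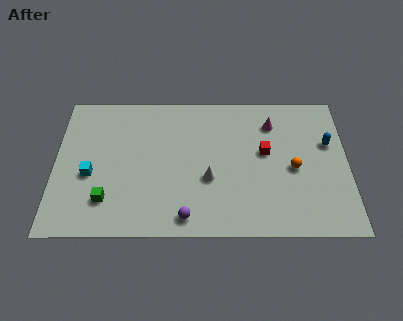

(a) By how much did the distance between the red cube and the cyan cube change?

-3.5

The distance was about 12.9 in the first image and 9.4 in the second, so they moved 3.5 units closer together.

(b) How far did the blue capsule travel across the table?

3.8

The blue capsule moved from about (12.2, 3.1) to (14.6, 6.1), a distance of √(2.4² + 3.0²) ≈ 3.8.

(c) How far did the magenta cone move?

1.1

The magenta cone moved from about (12.7, 7.2) to (11.6, 7.5), a distance of √(1.1² + 0.3²) ≈ 1.1.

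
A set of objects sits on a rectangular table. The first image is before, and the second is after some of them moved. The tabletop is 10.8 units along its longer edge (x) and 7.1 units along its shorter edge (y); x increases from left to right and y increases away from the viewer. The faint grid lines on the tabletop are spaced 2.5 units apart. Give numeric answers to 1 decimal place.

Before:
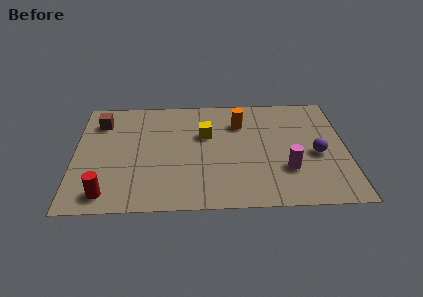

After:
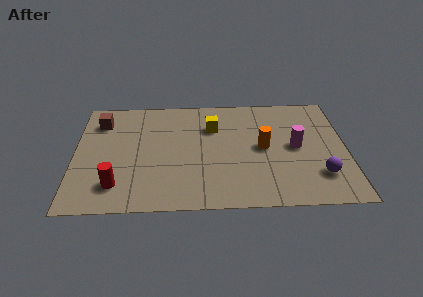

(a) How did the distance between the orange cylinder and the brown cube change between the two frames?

+1.2

Before: roughly 5.6 units apart; after: 6.8. That's 1.2 units further apart.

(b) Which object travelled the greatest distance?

the orange cylinder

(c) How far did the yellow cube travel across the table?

0.6

The yellow cube moved from about (5.2, 4.5) to (5.5, 5.0), a distance of √(0.3² + 0.5²) ≈ 0.6.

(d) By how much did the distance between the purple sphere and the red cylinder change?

-0.6

The distance was about 8.6 in the first image and 8.0 in the second, so they moved 0.6 units closer together.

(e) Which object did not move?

the brown cube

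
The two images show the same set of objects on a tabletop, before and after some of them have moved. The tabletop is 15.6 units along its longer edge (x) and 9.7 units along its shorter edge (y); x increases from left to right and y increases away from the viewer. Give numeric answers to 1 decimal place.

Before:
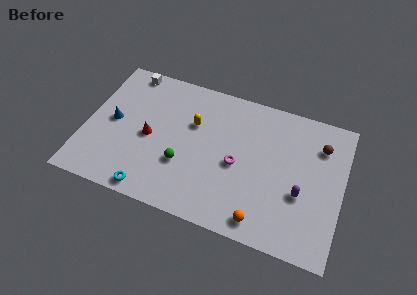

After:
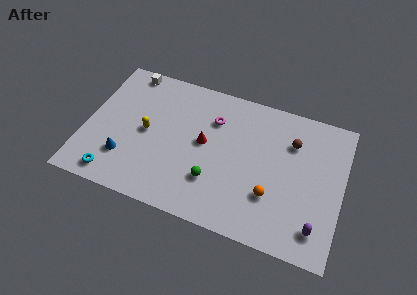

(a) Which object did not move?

the white cube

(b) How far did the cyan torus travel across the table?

2.3

The cyan torus moved from about (4.4, 0.9) to (2.1, 1.2), a distance of √(2.3² + 0.3²) ≈ 2.3.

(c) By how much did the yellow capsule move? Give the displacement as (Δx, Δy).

(-2.7, -1.5)

The yellow capsule was at about (6.4, 6.3) and moved to about (3.7, 4.8).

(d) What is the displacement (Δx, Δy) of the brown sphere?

(-1.7, -0.3)

The brown sphere was at about (14.1, 7.3) and moved to about (12.4, 7.0).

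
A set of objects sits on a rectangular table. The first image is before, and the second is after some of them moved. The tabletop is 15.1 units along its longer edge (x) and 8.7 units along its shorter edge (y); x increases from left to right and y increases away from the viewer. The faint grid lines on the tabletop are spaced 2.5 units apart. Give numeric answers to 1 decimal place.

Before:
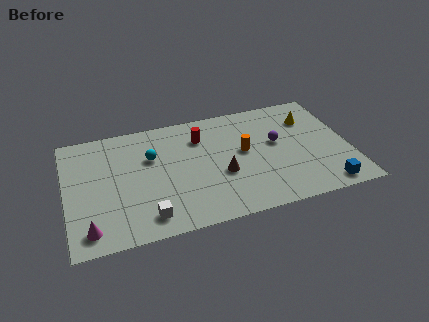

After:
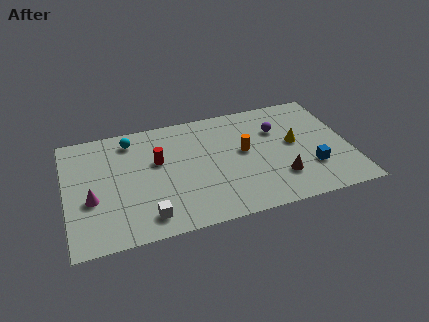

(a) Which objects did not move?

the orange cylinder and the white cube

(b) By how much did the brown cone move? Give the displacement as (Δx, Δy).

(3.0, -1.1)

From the two frames, the brown cone sits at roughly (8.2, 3.4) before and (11.2, 2.3) after.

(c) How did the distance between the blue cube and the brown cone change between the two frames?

-4.1

Before: roughly 5.8 units apart; after: 1.7. That's 4.1 units closer together.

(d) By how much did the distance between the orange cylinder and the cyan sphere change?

+1.4

Before: roughly 5.0 units apart; after: 6.4. That's 1.4 units further apart.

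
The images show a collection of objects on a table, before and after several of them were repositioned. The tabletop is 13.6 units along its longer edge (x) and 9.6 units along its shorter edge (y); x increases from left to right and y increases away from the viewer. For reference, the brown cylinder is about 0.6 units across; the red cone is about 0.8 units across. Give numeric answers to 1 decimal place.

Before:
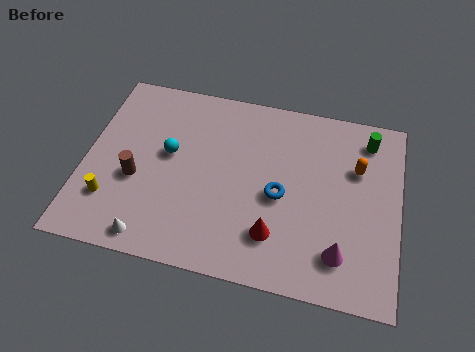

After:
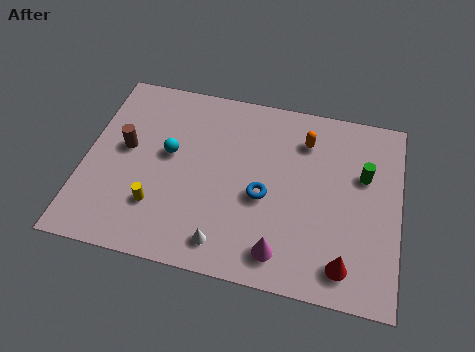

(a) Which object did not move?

the cyan sphere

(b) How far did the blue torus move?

0.7

The blue torus was near (8.5, 4.3) before and (7.8, 4.1) after, so it travelled √(0.7² + 0.2²) ≈ 0.7 units.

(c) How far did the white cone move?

3.1

The white cone was near (3.2, 1.0) before and (6.3, 1.4) after, so it travelled √(3.1² + 0.4²) ≈ 3.1 units.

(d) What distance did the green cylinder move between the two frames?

1.9

The green cylinder moved from about (12.1, 8.0) to (12.0, 6.1), a distance of √(0.1² + 1.9²) ≈ 1.9.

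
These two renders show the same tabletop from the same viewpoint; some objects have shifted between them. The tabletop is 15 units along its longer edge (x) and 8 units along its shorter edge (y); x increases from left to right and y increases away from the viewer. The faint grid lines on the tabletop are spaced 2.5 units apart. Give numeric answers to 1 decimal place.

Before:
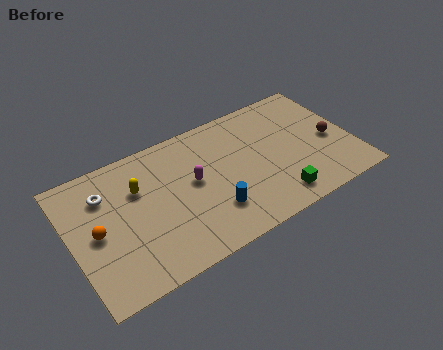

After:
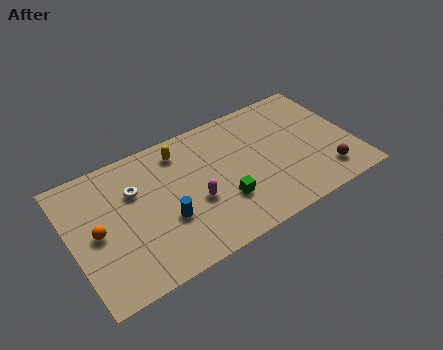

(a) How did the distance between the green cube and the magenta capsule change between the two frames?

-3.5

They were about 5.1 units apart before and 1.6 after — 3.5 units closer together.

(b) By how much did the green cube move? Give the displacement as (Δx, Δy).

(-2.7, 1.2)

The green cube started near (10.5, 1.3) and ended near (7.8, 2.5).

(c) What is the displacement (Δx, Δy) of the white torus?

(1.5, -0.5)

The white torus was at about (2.0, 5.9) and moved to about (3.5, 5.4).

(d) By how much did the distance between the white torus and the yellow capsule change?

+1.1

They were about 1.8 units apart before and 2.9 after — 1.1 units further apart.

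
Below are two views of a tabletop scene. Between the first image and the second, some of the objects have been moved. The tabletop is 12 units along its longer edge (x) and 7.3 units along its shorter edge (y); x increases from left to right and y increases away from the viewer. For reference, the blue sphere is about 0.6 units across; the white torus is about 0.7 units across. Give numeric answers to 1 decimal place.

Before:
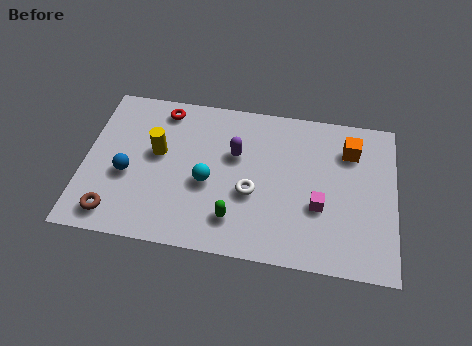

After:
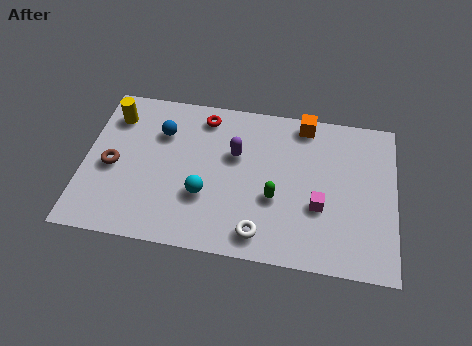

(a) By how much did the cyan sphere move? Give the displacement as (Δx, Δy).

(-0.1, -0.6)

The cyan sphere started near (4.8, 3.1) and ended near (4.7, 2.5).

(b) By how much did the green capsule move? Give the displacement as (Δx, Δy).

(1.5, 1.2)

From the two frames, the green capsule sits at roughly (5.9, 1.6) before and (7.4, 2.8) after.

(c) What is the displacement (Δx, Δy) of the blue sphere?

(1.2, 2.2)

The blue sphere was at about (1.7, 3.0) and moved to about (2.9, 5.2).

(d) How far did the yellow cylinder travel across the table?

2.3

The yellow cylinder moved from about (2.8, 4.2) to (1.0, 5.7), a distance of √(1.8² + 1.5²) ≈ 2.3.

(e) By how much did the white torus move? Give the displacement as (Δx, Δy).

(0.4, -1.8)

From the two frames, the white torus sits at roughly (6.5, 2.9) before and (6.9, 1.1) after.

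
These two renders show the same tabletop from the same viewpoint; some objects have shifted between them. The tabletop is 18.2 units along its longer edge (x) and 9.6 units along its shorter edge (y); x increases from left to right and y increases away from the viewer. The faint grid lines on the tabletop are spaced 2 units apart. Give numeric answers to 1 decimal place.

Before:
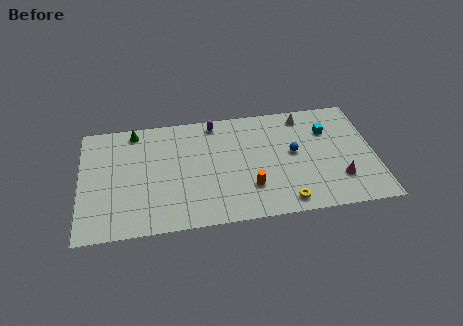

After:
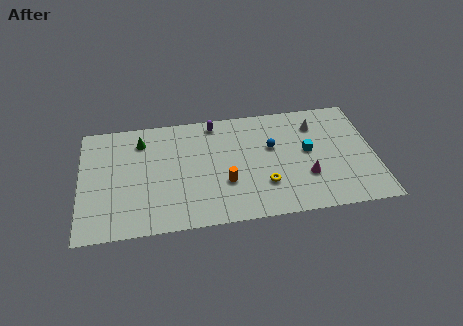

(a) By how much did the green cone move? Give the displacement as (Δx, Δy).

(0.4, -0.9)

From the two frames, the green cone sits at roughly (3.4, 8.5) before and (3.8, 7.6) after.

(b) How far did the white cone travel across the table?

1.1

From (14.0, 8.3) to (14.7, 7.4), the white cone covered √(0.7² + 0.9²) ≈ 1.1 units.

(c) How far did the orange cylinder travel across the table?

1.6

The orange cylinder moved from about (10.4, 2.7) to (8.9, 3.3), a distance of √(1.5² + 0.6²) ≈ 1.6.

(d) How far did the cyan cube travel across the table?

2.1

The cyan cube was near (15.4, 6.8) before and (14.1, 5.2) after, so it travelled √(1.3² + 1.6²) ≈ 2.1 units.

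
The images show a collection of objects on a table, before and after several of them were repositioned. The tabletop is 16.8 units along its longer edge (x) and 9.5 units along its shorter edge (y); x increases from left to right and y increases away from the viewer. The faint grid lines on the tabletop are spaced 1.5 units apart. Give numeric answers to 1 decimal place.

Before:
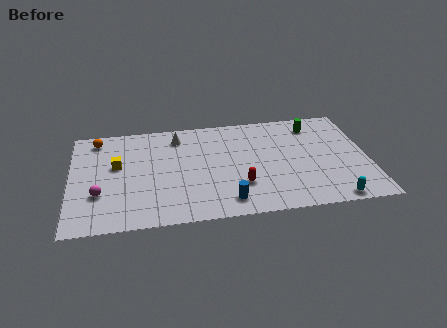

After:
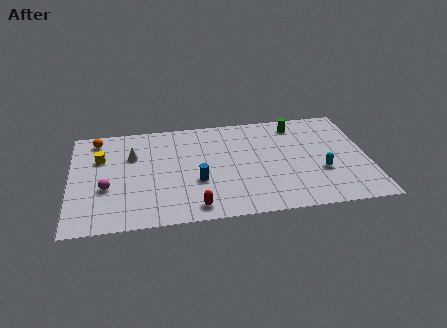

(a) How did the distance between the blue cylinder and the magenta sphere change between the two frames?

-2.2

They were about 7.3 units apart before and 5.1 after — 2.2 units closer together.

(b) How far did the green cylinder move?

1.0

The green cylinder moved from about (13.9, 7.8) to (12.9, 8.0), a distance of √(1.0² + 0.2²) ≈ 1.0.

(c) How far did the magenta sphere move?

0.6

The magenta sphere moved from about (1.6, 3.1) to (2.0, 3.6), a distance of √(0.4² + 0.5²) ≈ 0.6.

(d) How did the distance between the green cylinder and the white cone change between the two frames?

+1.7

The distance was about 7.8 in the first image and 9.5 in the second, so they moved 1.7 units further apart.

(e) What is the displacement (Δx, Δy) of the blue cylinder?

(-1.6, 2.0)

The blue cylinder was at about (8.7, 1.5) and moved to about (7.1, 3.5).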